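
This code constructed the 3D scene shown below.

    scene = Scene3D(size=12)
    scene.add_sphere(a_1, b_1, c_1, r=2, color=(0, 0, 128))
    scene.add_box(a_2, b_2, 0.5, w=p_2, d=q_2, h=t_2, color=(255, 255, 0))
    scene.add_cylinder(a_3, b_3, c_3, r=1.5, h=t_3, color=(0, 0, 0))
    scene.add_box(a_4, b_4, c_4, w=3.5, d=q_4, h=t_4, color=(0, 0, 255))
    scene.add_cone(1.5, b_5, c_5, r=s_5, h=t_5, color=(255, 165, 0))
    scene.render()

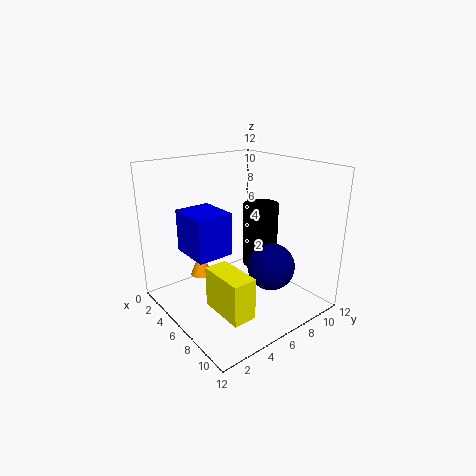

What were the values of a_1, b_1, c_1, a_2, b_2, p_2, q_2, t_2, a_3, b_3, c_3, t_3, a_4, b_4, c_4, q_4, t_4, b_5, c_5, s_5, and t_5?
a_1 = 8, b_1 = 8, c_1 = 3.5, a_2 = 5.5, b_2 = 3, p_2 = 4, q_2 = 2, t_2 = 3.5, a_3 = 6, b_3 = 8.5, c_3 = 3, t_3 = 5.5, a_4 = 3, b_4 = 2, c_4 = 5, q_4 = 3, t_4 = 3.5, b_5 = 5, c_5 = 1, s_5 = 1, t_5 = 2.5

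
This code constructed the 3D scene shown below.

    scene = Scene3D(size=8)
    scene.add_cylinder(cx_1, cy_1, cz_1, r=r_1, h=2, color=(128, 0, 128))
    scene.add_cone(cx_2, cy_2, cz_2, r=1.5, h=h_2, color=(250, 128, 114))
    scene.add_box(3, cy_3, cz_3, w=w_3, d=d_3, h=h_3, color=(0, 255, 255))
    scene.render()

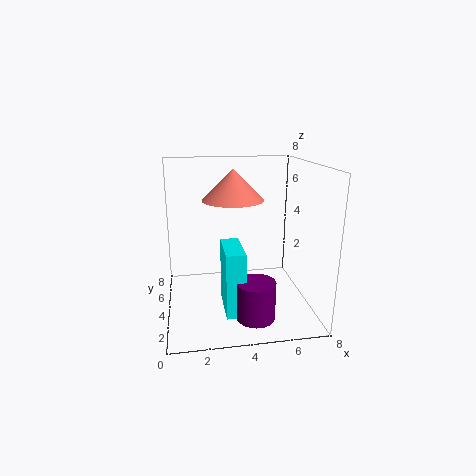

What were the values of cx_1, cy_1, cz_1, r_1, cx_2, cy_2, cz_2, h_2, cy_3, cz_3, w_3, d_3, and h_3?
cx_1 = 4.5; cy_1 = 1.5; cz_1 = 0.5; r_1 = 1; cx_2 = 3.5; cy_2 = 2.5; cz_2 = 6.5; h_2 = 1.5; cy_3 = 1.5; cz_3 = 0.5; w_3 = 1; d_3 = 2.5; h_3 = 3.5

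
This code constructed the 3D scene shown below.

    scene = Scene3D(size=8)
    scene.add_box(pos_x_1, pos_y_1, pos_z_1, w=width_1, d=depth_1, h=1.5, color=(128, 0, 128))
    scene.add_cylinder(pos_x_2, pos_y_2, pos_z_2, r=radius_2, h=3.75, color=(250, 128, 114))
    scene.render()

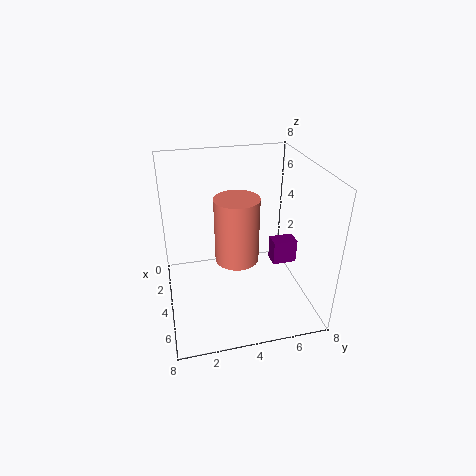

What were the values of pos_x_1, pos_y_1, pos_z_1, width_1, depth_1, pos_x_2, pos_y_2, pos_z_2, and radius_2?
pos_x_1 = 2.25; pos_y_1 = 6.5; pos_z_1 = 1.25; width_1 = 1; depth_1 = 1.5; pos_x_2 = 3.75; pos_y_2 = 4; pos_z_2 = 2.5; radius_2 = 1.25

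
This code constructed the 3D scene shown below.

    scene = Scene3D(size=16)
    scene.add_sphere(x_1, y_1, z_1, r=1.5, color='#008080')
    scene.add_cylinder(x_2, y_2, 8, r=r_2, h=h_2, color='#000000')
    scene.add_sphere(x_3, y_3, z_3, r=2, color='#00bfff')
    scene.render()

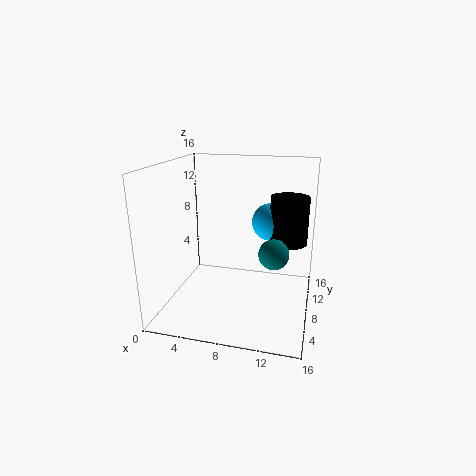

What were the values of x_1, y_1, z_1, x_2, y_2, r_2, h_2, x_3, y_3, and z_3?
x_1 = 12.5; y_1 = 4.5; z_1 = 8; x_2 = 13.5; y_2 = 8; r_2 = 2; h_2 = 5; x_3 = 11.5; y_3 = 8.5; z_3 = 10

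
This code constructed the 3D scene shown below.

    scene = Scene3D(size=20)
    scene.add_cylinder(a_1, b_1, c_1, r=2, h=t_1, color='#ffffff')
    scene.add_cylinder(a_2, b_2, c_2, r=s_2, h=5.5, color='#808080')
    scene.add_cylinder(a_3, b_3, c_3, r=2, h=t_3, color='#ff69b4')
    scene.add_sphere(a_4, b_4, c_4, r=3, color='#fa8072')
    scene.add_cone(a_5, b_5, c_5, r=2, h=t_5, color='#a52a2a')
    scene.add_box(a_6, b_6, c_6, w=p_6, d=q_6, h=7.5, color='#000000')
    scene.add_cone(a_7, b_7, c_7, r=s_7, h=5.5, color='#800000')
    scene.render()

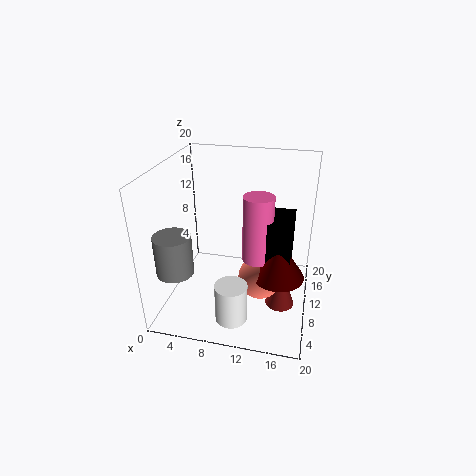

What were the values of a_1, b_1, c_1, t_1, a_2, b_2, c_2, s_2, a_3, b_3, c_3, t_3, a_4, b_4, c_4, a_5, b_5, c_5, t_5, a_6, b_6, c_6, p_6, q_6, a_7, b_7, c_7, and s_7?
a_1 = 11, b_1 = 2, c_1 = 3, t_1 = 5, a_2 = 2.5, b_2 = 5, c_2 = 6.5, s_2 = 2.5, a_3 = 13, b_3 = 8.5, c_3 = 8, t_3 = 9, a_4 = 13.5, b_4 = 8.5, c_4 = 5, a_5 = 16.5, b_5 = 8, c_5 = 1.5, t_5 = 5.5, a_6 = 14, b_6 = 7, c_6 = 6.5, p_6 = 3.5, q_6 = 5.5, a_7 = 16, b_7 = 8, c_7 = 6, s_7 = 3.5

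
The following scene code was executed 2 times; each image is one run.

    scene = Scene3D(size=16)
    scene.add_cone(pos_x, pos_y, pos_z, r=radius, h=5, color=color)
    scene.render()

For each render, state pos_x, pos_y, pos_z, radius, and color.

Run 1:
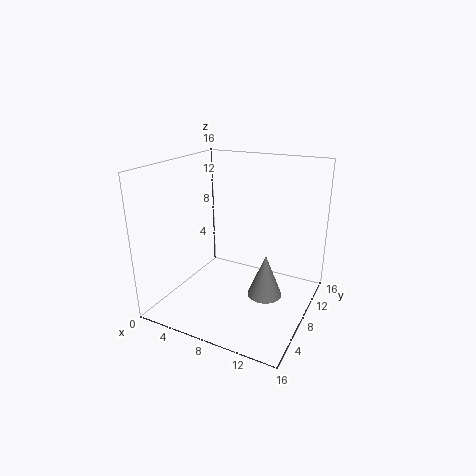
pos_x = 11
pos_y = 9
pos_z = 1
radius = 2
color = 'gray'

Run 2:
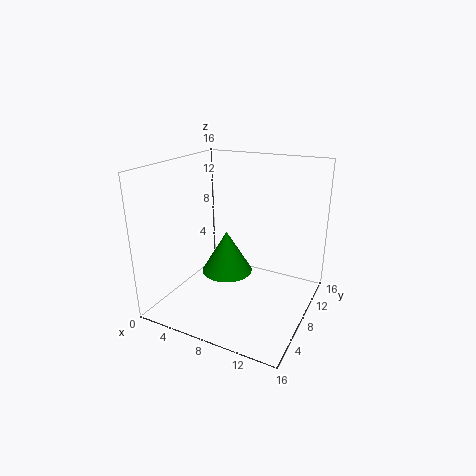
pos_x = 6
pos_y = 9
pos_z = 3
radius = 3
color = 'green'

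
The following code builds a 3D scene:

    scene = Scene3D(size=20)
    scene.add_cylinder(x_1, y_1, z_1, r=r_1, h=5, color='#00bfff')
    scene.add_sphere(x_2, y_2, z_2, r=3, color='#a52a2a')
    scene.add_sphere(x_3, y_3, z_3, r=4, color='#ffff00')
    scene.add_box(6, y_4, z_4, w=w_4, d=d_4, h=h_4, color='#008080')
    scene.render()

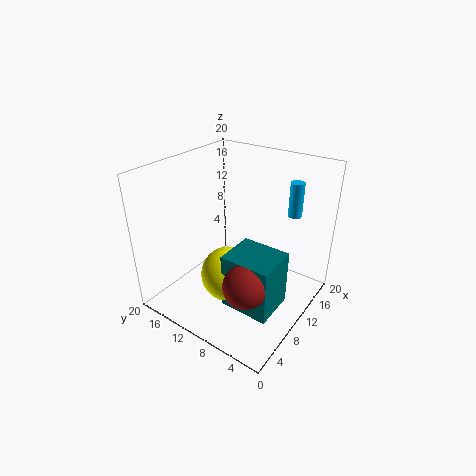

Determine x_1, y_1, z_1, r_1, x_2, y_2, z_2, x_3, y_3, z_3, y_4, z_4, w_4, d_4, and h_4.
x_1 = 17; y_1 = 5; z_1 = 12; r_1 = 1; x_2 = 6; y_2 = 6; z_2 = 6; x_3 = 9; y_3 = 11; z_3 = 4; y_4 = 3; z_4 = 1; w_4 = 6; d_4 = 7; h_4 = 8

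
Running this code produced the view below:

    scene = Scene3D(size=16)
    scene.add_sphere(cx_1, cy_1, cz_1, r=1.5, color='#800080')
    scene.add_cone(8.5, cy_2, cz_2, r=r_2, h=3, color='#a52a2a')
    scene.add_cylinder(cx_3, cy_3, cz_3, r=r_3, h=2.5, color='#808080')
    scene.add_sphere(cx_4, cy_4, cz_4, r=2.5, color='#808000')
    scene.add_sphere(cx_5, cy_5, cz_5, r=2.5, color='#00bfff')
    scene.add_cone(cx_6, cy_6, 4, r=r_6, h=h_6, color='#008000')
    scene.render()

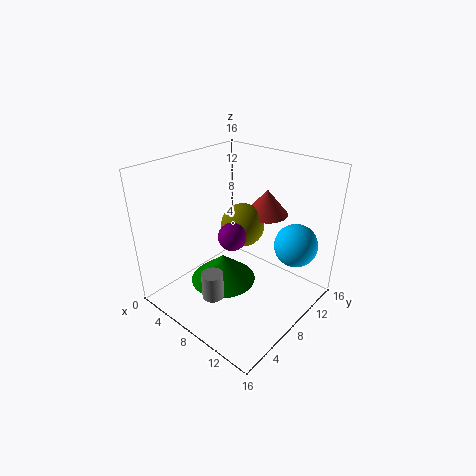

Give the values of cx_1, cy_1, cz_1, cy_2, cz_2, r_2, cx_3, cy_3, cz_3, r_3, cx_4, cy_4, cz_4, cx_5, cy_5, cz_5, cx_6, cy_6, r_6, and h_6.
cx_1 = 8.5
cy_1 = 6.5
cz_1 = 9
cy_2 = 12.5
cz_2 = 9.5
r_2 = 2.5
cx_3 = 11
cy_3 = 1
cz_3 = 6
r_3 = 1
cx_4 = 7
cy_4 = 10
cz_4 = 8.5
cx_5 = 12.5
cy_5 = 13
cz_5 = 6.5
cx_6 = 8
cy_6 = 5.5
r_6 = 3.5
h_6 = 3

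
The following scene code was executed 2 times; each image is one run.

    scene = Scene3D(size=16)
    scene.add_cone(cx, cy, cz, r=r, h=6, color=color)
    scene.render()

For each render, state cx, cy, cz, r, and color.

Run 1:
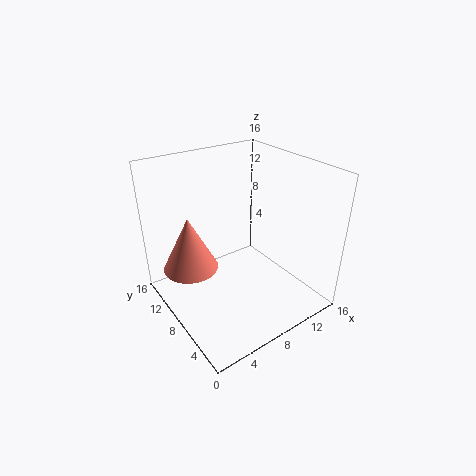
cx = 3; cy = 10; cz = 5; r = 3; color = 'salmon'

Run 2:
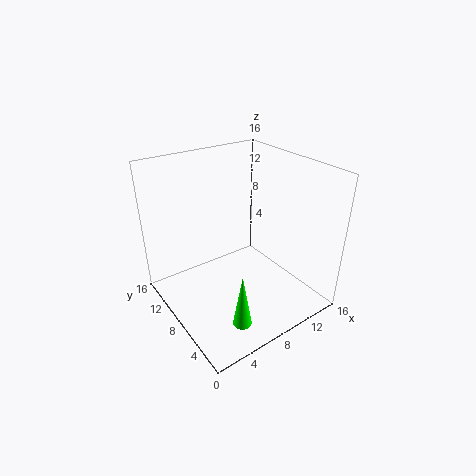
cx = 5; cy = 3; cz = 1; r = 1; color = 'lime'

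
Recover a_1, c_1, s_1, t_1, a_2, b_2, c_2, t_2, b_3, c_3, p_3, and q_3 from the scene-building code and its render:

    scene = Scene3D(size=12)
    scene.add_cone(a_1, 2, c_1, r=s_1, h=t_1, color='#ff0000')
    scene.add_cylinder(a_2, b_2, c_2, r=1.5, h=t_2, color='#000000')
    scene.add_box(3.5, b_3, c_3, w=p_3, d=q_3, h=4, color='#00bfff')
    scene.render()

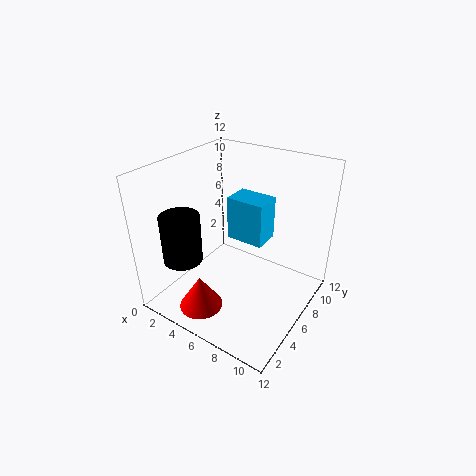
a_1 = 5, c_1 = 1.25, s_1 = 1.75, t_1 = 2.75, a_2 = 3.75, b_2 = 1.75, c_2 = 5.5, t_2 = 3.75, b_3 = 8, c_3 = 4.25, p_3 = 3.5, q_3 = 2.5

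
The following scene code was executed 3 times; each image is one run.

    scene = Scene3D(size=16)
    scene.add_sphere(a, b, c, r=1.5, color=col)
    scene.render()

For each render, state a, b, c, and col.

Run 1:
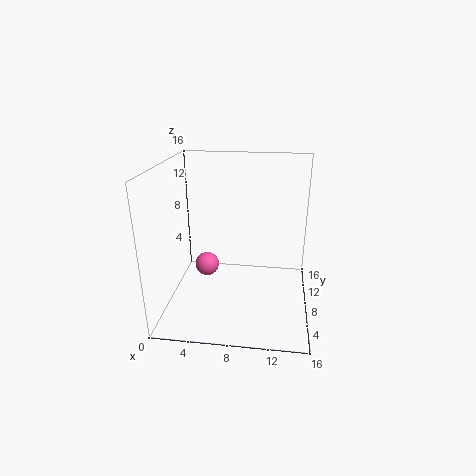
a = 3.5; b = 11.5; c = 2.5; col = 'hotpink'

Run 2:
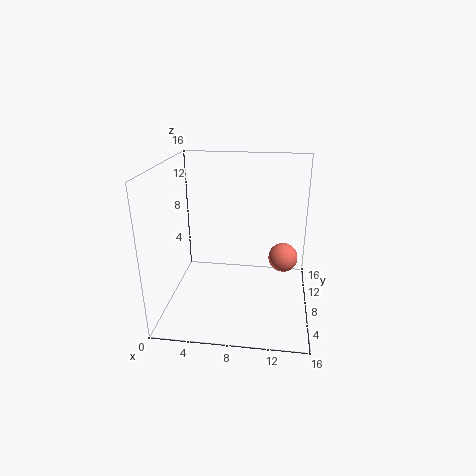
a = 13; b = 6; c = 7; col = 'salmon'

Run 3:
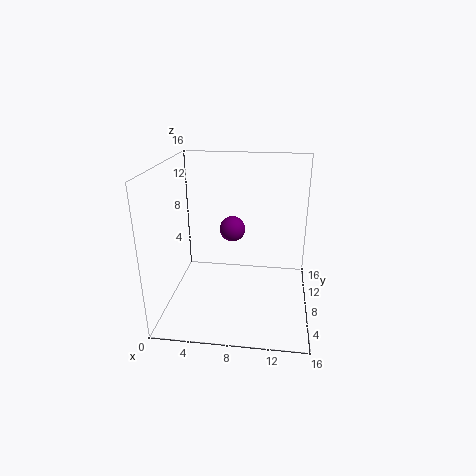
a = 7; b = 10.5; c = 8; col = 'purple'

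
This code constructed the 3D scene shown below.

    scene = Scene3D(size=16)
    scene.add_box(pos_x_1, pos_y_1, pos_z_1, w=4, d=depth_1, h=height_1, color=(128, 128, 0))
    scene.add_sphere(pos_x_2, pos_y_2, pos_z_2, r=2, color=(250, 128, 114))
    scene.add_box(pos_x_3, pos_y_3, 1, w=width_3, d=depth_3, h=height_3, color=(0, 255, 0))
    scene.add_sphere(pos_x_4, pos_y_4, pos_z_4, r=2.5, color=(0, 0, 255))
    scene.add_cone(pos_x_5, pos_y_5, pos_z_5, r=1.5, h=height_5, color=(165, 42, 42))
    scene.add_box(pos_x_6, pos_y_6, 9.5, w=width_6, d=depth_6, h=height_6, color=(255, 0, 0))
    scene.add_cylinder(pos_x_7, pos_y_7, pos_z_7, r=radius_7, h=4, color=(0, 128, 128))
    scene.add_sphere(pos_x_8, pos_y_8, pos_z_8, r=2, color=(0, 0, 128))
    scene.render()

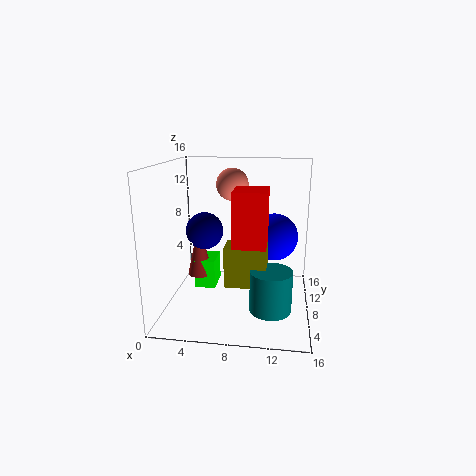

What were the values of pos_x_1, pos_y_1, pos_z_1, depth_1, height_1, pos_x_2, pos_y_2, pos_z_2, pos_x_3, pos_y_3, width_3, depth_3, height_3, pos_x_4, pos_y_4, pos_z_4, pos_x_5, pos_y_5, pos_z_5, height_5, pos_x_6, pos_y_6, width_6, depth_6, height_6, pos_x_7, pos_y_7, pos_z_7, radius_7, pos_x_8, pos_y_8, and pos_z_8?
pos_x_1 = 7.5
pos_y_1 = 2
pos_z_1 = 5
depth_1 = 2.5
height_1 = 4
pos_x_2 = 6.5
pos_y_2 = 13.5
pos_z_2 = 13
pos_x_3 = 2.5
pos_y_3 = 9
width_3 = 2.5
depth_3 = 3.5
height_3 = 3.5
pos_x_4 = 12
pos_y_4 = 7.5
pos_z_4 = 8.5
pos_x_5 = 3
pos_y_5 = 10
pos_z_5 = 2.5
height_5 = 6.5
pos_x_6 = 8.5
pos_y_6 = 0.5
width_6 = 3
depth_6 = 3.5
height_6 = 5
pos_x_7 = 12
pos_y_7 = 2
pos_z_7 = 3
radius_7 = 2
pos_x_8 = 4.5
pos_y_8 = 7
pos_z_8 = 9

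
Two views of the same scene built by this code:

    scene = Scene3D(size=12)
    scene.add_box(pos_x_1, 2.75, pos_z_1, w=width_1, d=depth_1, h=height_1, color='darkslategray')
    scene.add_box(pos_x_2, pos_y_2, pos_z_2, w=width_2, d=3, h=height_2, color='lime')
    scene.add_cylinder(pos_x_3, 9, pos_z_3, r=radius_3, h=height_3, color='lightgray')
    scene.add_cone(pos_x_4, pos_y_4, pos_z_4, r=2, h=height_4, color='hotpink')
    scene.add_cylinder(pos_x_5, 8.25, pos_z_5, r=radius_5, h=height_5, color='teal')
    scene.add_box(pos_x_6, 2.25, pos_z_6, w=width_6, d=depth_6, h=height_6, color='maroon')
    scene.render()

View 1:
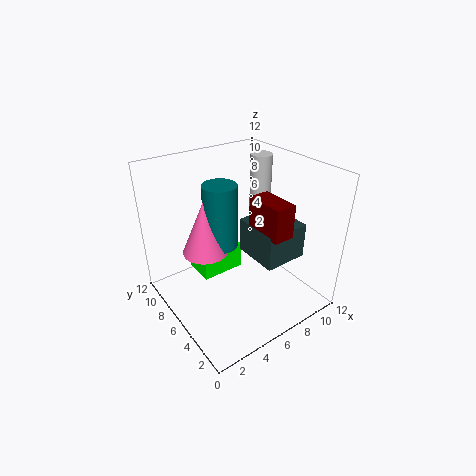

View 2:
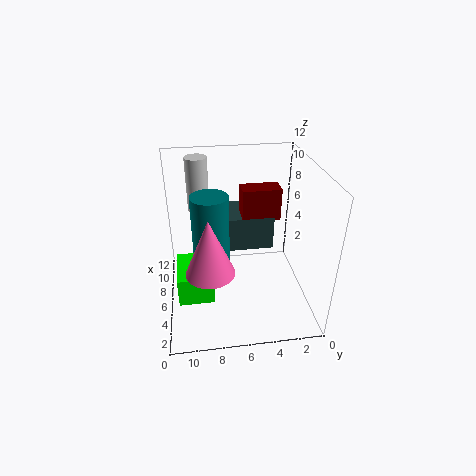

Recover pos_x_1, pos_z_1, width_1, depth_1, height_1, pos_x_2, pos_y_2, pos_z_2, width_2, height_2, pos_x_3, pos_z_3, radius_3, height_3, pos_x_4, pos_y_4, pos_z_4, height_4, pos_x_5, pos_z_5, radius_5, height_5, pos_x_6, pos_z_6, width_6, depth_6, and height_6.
pos_x_1 = 6.75
pos_z_1 = 4.25
width_1 = 3.75
depth_1 = 4
height_1 = 3
pos_x_2 = 4
pos_y_2 = 8.25
pos_z_2 = 1
width_2 = 4
height_2 = 2.5
pos_x_3 = 10.75
pos_z_3 = 6.5
radius_3 = 1
height_3 = 5
pos_x_4 = 4.25
pos_y_4 = 8.5
pos_z_4 = 4
height_4 = 4.75
pos_x_5 = 5.75
pos_z_5 = 4.25
radius_5 = 1.5
height_5 = 5.75
pos_x_6 = 6.75
pos_z_6 = 7
width_6 = 1.75
depth_6 = 3.25
height_6 = 2.75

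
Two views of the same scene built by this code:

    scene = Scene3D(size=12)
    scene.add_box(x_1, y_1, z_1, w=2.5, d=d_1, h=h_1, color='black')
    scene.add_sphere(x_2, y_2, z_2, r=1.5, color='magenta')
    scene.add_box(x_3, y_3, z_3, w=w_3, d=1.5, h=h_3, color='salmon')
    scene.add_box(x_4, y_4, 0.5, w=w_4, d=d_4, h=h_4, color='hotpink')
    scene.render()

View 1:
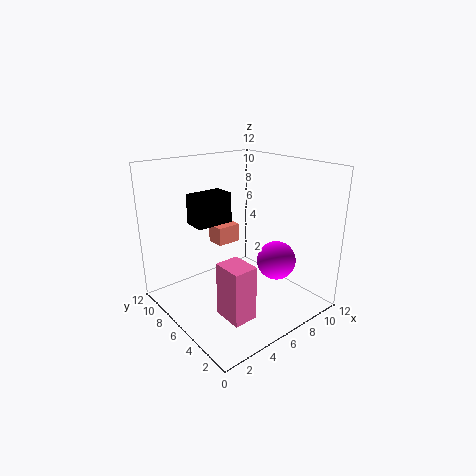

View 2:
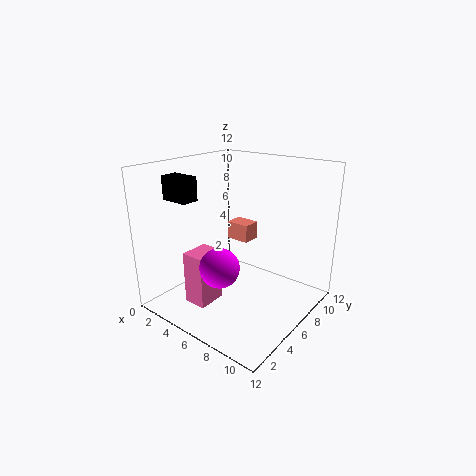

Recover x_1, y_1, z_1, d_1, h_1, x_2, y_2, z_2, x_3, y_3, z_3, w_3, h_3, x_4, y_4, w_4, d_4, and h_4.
x_1 = 0.5, y_1 = 3, z_1 = 9, d_1 = 1.5, h_1 = 2, x_2 = 7, y_2 = 2.5, z_2 = 5, x_3 = 4.5, y_3 = 6.5, z_3 = 5.5, w_3 = 2, h_3 = 1.5, x_4 = 3, y_4 = 2.5, w_4 = 2, d_4 = 2.5, h_4 = 4.5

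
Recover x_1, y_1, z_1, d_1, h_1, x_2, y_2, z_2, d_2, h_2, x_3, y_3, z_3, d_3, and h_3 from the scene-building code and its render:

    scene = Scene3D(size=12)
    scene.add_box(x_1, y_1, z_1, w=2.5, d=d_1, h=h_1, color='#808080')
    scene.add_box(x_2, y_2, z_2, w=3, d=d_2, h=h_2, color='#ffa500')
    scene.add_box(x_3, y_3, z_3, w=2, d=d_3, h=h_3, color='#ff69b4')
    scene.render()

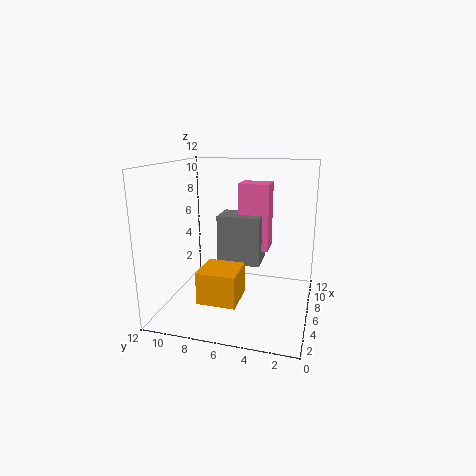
x_1 = 5; y_1 = 4; z_1 = 4; d_1 = 3.5; h_1 = 4; x_2 = 1.5; y_2 = 5; z_2 = 2; d_2 = 3; h_2 = 2.5; x_3 = 6; y_3 = 3.5; z_3 = 5; d_3 = 2.5; h_3 = 5.5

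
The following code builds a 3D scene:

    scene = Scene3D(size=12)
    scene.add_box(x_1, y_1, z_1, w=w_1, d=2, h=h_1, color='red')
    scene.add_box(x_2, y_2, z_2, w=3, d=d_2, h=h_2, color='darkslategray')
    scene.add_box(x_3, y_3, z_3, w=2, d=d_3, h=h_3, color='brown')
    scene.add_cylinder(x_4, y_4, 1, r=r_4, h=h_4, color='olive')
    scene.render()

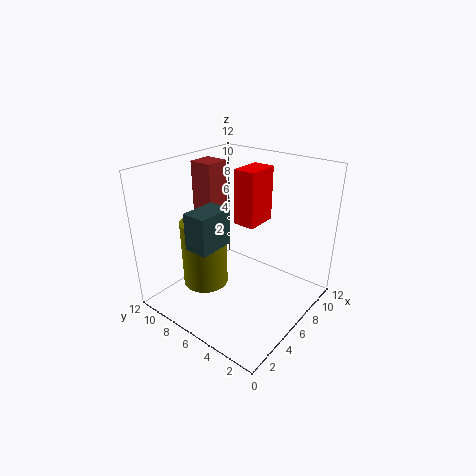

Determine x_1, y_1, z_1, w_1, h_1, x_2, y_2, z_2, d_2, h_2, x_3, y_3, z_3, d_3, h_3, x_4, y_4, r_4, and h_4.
x_1 = 8, y_1 = 6, z_1 = 6, w_1 = 3, h_1 = 5, x_2 = 2, y_2 = 6, z_2 = 6, d_2 = 2, h_2 = 3, x_3 = 5, y_3 = 8, z_3 = 7, d_3 = 2, h_3 = 5, x_4 = 5, y_4 = 9, r_4 = 2, h_4 = 6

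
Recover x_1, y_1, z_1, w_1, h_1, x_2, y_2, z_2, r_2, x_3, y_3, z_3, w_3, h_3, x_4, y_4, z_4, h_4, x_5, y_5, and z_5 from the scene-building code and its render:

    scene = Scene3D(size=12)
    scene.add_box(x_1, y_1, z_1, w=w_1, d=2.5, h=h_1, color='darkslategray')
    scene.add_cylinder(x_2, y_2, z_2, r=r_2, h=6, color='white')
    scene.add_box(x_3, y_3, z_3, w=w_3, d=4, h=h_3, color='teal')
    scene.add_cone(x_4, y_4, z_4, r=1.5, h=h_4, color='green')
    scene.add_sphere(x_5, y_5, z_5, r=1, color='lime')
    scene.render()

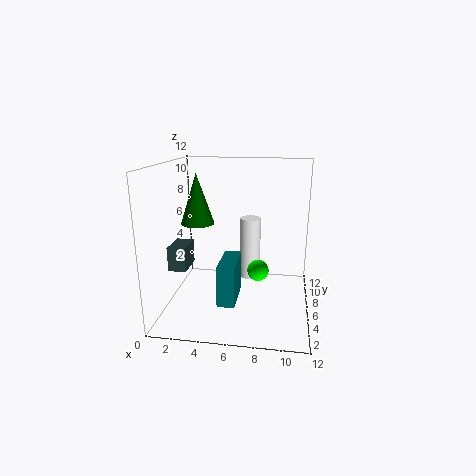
x_1 = 0.5, y_1 = 4, z_1 = 3.5, w_1 = 1.5, h_1 = 2, x_2 = 6.5, y_2 = 10.5, z_2 = 0.5, r_2 = 1, x_3 = 4.5, y_3 = 4, z_3 = 0.5, w_3 = 1.5, h_3 = 3.5, x_4 = 2, y_4 = 8, z_4 = 6.5, h_4 = 4.5, x_5 = 7.5, y_5 = 8.5, z_5 = 2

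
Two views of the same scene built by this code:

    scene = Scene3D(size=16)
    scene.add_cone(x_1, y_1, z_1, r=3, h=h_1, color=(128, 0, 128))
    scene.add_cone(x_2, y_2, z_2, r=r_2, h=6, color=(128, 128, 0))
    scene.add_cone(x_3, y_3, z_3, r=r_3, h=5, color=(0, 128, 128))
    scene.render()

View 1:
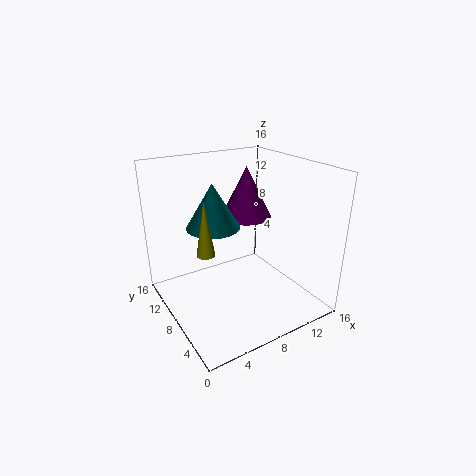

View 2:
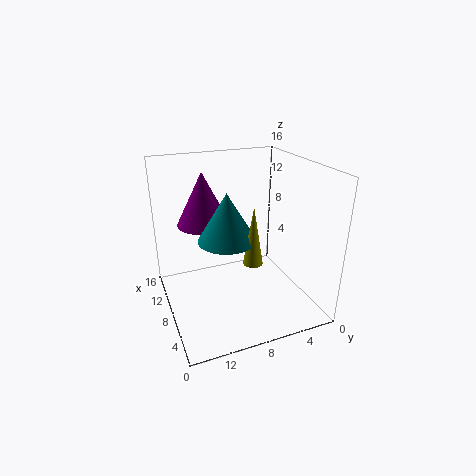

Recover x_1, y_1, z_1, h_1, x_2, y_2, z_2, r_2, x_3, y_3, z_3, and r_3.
x_1 = 11; y_1 = 11; z_1 = 9; h_1 = 6; x_2 = 4; y_2 = 8; z_2 = 7; r_2 = 1; x_3 = 6; y_3 = 10; z_3 = 9; r_3 = 3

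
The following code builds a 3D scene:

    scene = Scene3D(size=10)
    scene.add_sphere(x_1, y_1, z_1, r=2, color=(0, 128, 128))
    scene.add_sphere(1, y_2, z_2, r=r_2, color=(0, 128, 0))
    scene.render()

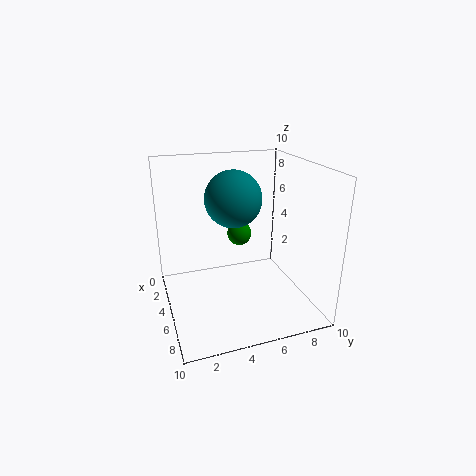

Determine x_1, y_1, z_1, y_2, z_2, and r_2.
x_1 = 4, y_1 = 5, z_1 = 7.5, y_2 = 6.5, z_2 = 3.5, r_2 = 1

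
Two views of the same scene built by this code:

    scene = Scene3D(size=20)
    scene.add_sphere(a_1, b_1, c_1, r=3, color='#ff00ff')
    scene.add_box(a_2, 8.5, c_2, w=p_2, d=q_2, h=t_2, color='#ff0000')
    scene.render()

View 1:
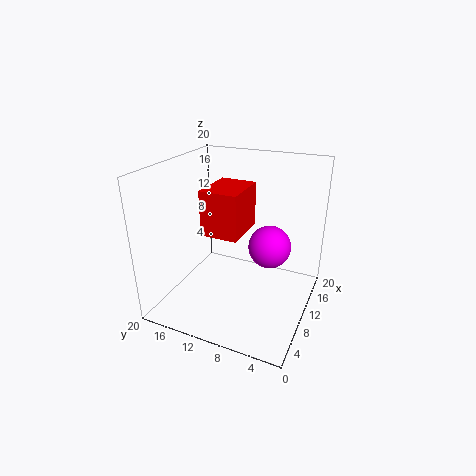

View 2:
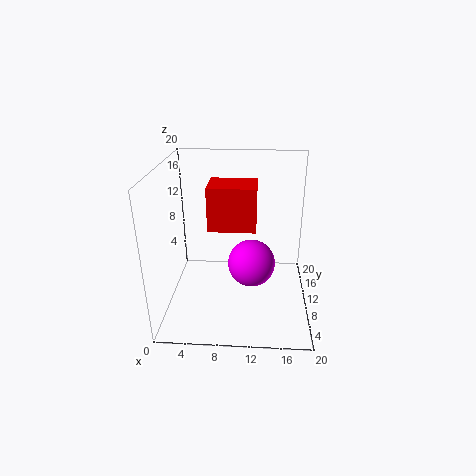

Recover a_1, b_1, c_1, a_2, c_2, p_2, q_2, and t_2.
a_1 = 12
b_1 = 6
c_1 = 8.5
a_2 = 6
c_2 = 11.5
p_2 = 6.5
q_2 = 5
t_2 = 6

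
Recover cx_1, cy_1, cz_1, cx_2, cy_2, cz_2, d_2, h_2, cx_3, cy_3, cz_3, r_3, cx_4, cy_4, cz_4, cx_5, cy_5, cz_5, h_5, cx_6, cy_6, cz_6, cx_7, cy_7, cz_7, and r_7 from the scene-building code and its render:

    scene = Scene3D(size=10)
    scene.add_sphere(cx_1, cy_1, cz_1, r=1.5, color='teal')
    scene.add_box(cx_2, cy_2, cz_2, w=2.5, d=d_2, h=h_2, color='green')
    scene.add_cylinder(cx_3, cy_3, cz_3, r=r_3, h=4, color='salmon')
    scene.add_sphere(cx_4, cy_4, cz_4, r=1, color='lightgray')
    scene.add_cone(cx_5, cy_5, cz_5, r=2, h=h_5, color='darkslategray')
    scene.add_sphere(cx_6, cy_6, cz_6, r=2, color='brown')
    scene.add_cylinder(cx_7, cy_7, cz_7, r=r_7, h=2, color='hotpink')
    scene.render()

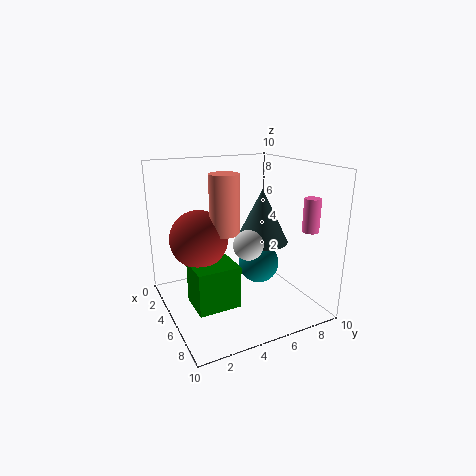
cx_1 = 4.5
cy_1 = 7
cz_1 = 2.5
cx_2 = 4
cy_2 = 1.5
cz_2 = 0.5
d_2 = 3
h_2 = 3
cx_3 = 5
cy_3 = 4
cz_3 = 5.5
r_3 = 1
cx_4 = 6.5
cy_4 = 5
cz_4 = 5
cx_5 = 4
cy_5 = 7.5
cz_5 = 4
h_5 = 4
cx_6 = 4
cy_6 = 2.5
cz_6 = 5
cx_7 = 9.5
cy_7 = 7.5
cz_7 = 6.5
r_7 = 0.5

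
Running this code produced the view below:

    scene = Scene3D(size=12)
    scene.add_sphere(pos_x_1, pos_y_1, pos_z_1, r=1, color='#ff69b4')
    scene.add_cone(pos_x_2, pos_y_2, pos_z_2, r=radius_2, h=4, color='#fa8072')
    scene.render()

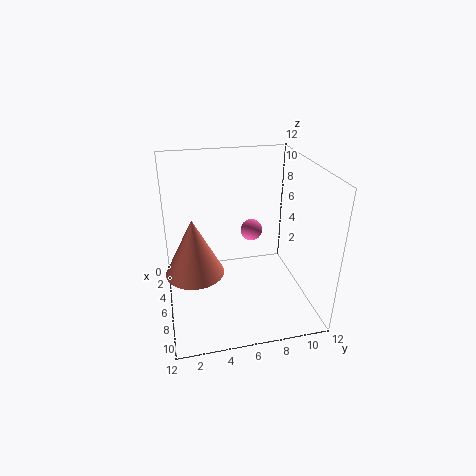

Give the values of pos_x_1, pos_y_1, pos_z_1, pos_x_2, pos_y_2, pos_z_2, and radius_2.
pos_x_1 = 3, pos_y_1 = 8, pos_z_1 = 5, pos_x_2 = 10, pos_y_2 = 2, pos_z_2 = 6, radius_2 = 2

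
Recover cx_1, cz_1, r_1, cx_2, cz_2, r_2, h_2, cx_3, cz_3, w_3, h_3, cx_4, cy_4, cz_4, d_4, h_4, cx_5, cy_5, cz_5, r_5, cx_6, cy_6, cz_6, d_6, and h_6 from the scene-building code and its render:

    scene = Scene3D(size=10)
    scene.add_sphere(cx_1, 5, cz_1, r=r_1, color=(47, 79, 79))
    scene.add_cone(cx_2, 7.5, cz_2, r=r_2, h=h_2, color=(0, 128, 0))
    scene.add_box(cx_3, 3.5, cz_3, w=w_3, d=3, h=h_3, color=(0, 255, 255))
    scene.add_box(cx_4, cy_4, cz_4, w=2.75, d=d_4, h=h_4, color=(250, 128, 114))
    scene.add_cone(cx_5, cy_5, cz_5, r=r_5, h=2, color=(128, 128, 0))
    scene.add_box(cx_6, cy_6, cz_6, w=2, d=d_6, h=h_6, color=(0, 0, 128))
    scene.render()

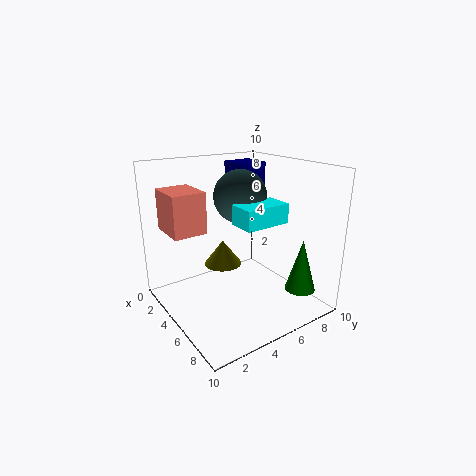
cx_1 = 5.25; cz_1 = 8; r_1 = 1.75; cx_2 = 8.75; cz_2 = 2; r_2 = 1; h_2 = 3.5; cx_3 = 6.5; cz_3 = 6.75; w_3 = 1.75; h_3 = 1.25; cx_4 = 2; cy_4 = 0.5; cz_4 = 5.75; d_4 = 2.25; h_4 = 2.75; cx_5 = 1.75; cy_5 = 5.75; cz_5 = 1.5; r_5 = 1.5; cx_6 = 3; cy_6 = 5.25; cz_6 = 8; d_6 = 2; h_6 = 2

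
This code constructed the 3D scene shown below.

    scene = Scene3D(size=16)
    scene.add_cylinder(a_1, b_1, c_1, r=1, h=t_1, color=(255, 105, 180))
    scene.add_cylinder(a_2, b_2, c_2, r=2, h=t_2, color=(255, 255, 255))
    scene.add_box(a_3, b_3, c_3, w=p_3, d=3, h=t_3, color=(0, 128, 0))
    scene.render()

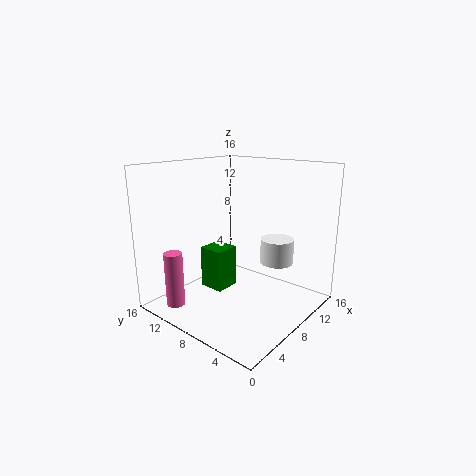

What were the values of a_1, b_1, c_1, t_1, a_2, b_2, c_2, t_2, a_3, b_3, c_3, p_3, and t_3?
a_1 = 2
b_1 = 12
c_1 = 1
t_1 = 6
a_2 = 13
b_2 = 6
c_2 = 4
t_2 = 3
a_3 = 7
b_3 = 10
c_3 = 1
p_3 = 3
t_3 = 5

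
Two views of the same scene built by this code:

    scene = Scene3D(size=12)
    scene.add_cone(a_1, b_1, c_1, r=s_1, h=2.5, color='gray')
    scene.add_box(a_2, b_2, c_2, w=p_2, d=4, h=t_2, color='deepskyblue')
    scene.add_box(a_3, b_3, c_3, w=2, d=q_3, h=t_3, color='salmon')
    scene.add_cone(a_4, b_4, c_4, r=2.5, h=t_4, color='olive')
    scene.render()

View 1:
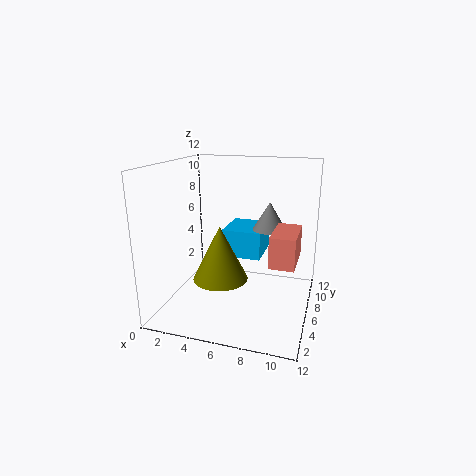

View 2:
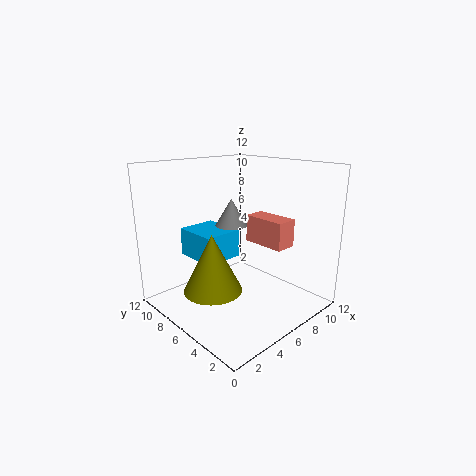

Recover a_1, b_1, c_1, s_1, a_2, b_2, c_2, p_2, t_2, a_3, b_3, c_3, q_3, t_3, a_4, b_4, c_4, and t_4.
a_1 = 8, b_1 = 9, c_1 = 6, s_1 = 1.5, a_2 = 4, b_2 = 7.5, c_2 = 3.5, p_2 = 3.5, t_2 = 2.5, a_3 = 9, b_3 = 4, c_3 = 4.5, q_3 = 4, t_3 = 2.5, a_4 = 4, b_4 = 7, c_4 = 1.5, t_4 = 5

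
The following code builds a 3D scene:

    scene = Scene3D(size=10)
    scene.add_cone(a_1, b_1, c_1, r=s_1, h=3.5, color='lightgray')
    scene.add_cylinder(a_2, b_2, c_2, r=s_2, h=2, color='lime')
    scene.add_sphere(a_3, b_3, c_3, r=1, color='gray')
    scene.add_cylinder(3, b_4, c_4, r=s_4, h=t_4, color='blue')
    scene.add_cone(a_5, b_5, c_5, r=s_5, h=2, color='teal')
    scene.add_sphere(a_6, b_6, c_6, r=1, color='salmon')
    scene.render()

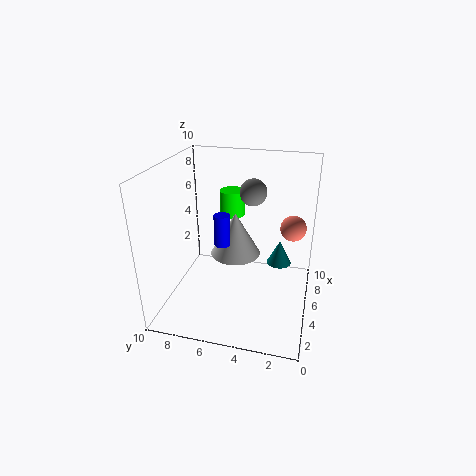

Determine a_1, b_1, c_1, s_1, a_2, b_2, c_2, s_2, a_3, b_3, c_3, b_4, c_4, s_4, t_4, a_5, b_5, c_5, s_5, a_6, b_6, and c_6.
a_1 = 8, b_1 = 6, c_1 = 2, s_1 = 2, a_2 = 9, b_2 = 6.5, c_2 = 5, s_2 = 1, a_3 = 7.5, b_3 = 4.5, c_3 = 7.5, b_4 = 5.5, c_4 = 5.5, s_4 = 0.5, t_4 = 2, a_5 = 9, b_5 = 2.5, c_5 = 1, s_5 = 1, a_6 = 8.5, b_6 = 1.5, c_6 = 4.5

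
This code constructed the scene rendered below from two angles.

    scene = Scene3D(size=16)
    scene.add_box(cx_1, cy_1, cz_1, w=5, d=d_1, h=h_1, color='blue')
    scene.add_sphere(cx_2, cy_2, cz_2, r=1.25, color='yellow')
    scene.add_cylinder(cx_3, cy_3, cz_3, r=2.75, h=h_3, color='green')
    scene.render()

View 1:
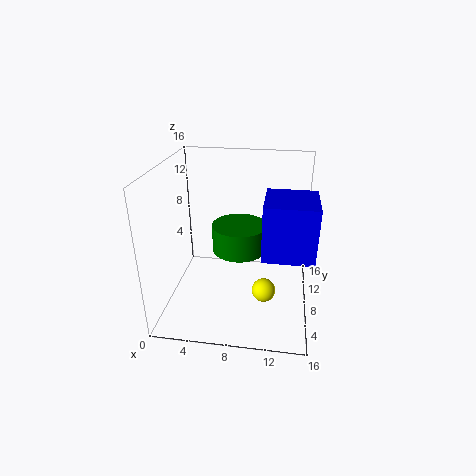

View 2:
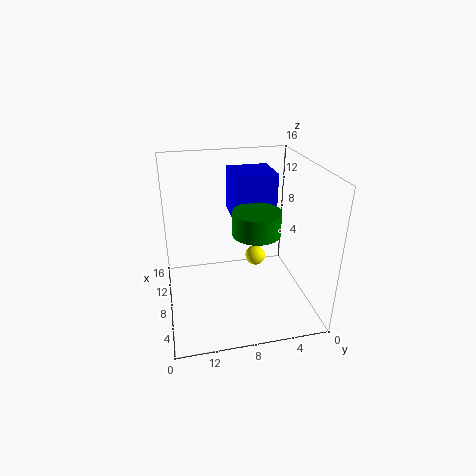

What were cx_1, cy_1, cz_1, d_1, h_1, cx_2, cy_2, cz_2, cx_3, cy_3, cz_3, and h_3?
cx_1 = 11; cy_1 = 2.5; cz_1 = 8.5; d_1 = 5.25; h_1 = 5.5; cx_2 = 11.25; cy_2 = 5; cz_2 = 3.5; cx_3 = 8.5; cy_3 = 5.75; cz_3 = 8; h_3 = 2.75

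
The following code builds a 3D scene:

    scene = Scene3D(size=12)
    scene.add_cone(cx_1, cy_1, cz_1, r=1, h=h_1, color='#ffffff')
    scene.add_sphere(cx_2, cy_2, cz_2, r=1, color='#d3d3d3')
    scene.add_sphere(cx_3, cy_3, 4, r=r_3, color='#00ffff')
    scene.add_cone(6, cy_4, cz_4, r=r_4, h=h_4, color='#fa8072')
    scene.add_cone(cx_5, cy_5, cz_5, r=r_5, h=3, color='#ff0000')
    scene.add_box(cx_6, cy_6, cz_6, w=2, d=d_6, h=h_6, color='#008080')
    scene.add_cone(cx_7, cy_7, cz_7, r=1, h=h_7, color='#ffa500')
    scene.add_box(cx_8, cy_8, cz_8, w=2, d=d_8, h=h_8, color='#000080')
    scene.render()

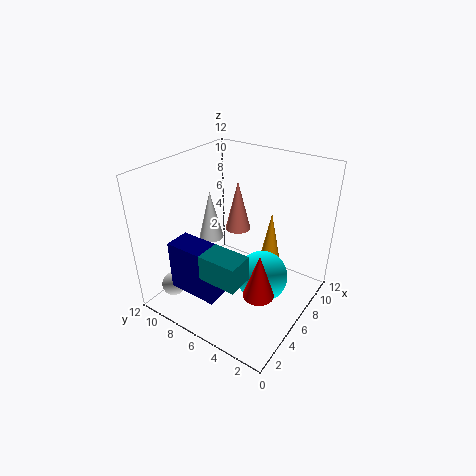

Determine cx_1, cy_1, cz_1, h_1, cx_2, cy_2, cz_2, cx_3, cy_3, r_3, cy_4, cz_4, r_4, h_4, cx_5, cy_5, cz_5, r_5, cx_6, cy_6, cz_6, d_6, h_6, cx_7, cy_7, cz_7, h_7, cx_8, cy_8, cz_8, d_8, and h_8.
cx_1 = 5, cy_1 = 8, cz_1 = 6, h_1 = 4, cx_2 = 2, cy_2 = 10, cz_2 = 2, cx_3 = 5, cy_3 = 3, r_3 = 2, cy_4 = 6, cz_4 = 7, r_4 = 1, h_4 = 4, cx_5 = 1, cy_5 = 1, cz_5 = 6, r_5 = 1, cx_6 = 1, cy_6 = 3, cz_6 = 5, d_6 = 3, h_6 = 2, cx_7 = 8, cy_7 = 4, cz_7 = 3, h_7 = 5, cx_8 = 1, cy_8 = 5, cz_8 = 3, d_8 = 4, h_8 = 4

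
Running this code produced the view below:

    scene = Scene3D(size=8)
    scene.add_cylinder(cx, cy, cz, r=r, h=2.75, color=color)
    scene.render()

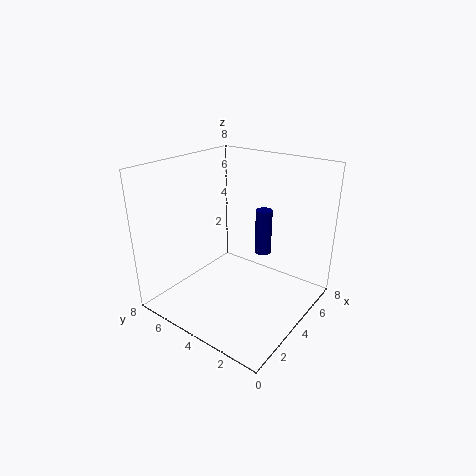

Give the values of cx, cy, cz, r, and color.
cx = 6.25, cy = 3.75, cz = 2.25, r = 0.5, color = 'navy'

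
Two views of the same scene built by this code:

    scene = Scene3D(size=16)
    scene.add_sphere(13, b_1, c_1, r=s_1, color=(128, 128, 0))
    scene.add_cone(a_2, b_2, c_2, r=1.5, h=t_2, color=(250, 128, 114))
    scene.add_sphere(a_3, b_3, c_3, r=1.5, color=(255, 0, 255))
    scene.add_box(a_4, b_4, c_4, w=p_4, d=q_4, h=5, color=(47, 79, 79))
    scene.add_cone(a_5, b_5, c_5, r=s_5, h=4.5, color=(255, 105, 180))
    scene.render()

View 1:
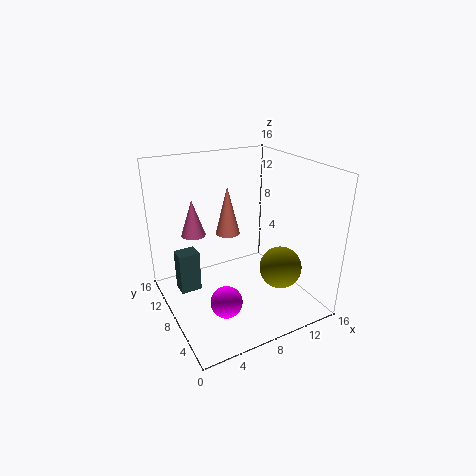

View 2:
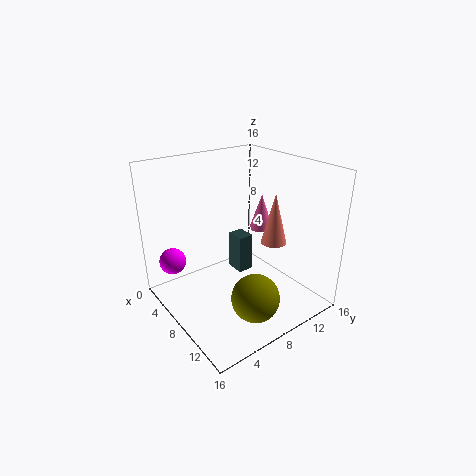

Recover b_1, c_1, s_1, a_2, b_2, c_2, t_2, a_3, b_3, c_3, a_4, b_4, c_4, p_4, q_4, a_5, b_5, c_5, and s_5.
b_1 = 6.5; c_1 = 3.5; s_1 = 2.5; a_2 = 9; b_2 = 12.5; c_2 = 6.5; t_2 = 6; a_3 = 3.5; b_3 = 2; c_3 = 5; a_4 = 2; b_4 = 11; c_4 = 0.5; p_4 = 2.5; q_4 = 2; a_5 = 5; b_5 = 14; c_5 = 6.5; s_5 = 1.5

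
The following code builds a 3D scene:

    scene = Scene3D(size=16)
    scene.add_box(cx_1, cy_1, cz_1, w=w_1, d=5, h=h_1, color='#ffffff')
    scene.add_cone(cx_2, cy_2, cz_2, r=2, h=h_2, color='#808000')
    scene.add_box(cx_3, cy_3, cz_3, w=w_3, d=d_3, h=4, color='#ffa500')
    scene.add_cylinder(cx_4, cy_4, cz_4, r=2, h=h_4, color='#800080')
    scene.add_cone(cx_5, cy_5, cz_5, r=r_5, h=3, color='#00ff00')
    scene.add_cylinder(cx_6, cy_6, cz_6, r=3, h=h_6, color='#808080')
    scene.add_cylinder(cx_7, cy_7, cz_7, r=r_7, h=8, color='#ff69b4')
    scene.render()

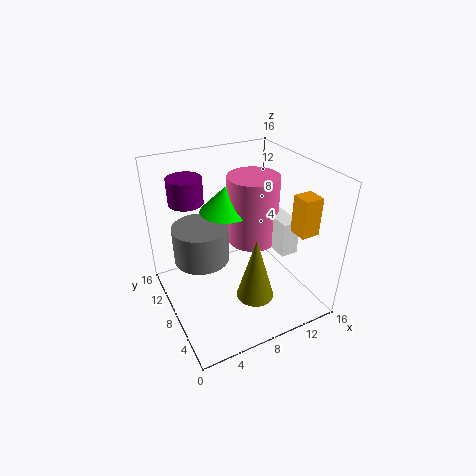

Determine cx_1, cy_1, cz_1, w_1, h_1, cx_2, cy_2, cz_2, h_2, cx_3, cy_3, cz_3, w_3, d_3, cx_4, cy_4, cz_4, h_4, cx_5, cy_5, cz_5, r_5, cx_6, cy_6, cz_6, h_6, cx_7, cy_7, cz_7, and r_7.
cx_1 = 12
cy_1 = 5
cz_1 = 6
w_1 = 2
h_1 = 4
cx_2 = 8
cy_2 = 4
cz_2 = 3
h_2 = 7
cx_3 = 12
cy_3 = 2
cz_3 = 10
w_3 = 2
d_3 = 2
cx_4 = 4
cy_4 = 13
cz_4 = 11
h_4 = 3
cx_5 = 8
cy_5 = 11
cz_5 = 10
r_5 = 3
cx_6 = 4
cy_6 = 9
cz_6 = 6
h_6 = 4
cx_7 = 11
cy_7 = 10
cz_7 = 6
r_7 = 3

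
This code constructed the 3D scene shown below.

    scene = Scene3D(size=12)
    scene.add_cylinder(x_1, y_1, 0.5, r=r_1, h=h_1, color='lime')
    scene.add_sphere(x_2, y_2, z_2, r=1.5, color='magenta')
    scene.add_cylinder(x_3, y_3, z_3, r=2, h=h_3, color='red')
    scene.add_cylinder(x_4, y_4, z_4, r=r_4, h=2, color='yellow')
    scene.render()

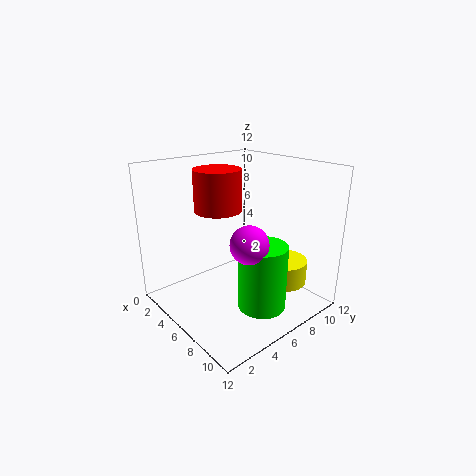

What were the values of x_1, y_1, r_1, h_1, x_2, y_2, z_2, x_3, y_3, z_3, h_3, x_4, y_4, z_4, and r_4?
x_1 = 8.5; y_1 = 6.5; r_1 = 2; h_1 = 5.5; x_2 = 8.5; y_2 = 5; z_2 = 6.5; x_3 = 4; y_3 = 5.5; z_3 = 8; h_3 = 3.5; x_4 = 8.5; y_4 = 9; z_4 = 2; r_4 = 2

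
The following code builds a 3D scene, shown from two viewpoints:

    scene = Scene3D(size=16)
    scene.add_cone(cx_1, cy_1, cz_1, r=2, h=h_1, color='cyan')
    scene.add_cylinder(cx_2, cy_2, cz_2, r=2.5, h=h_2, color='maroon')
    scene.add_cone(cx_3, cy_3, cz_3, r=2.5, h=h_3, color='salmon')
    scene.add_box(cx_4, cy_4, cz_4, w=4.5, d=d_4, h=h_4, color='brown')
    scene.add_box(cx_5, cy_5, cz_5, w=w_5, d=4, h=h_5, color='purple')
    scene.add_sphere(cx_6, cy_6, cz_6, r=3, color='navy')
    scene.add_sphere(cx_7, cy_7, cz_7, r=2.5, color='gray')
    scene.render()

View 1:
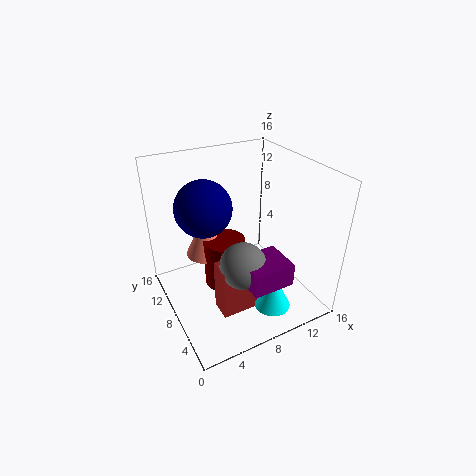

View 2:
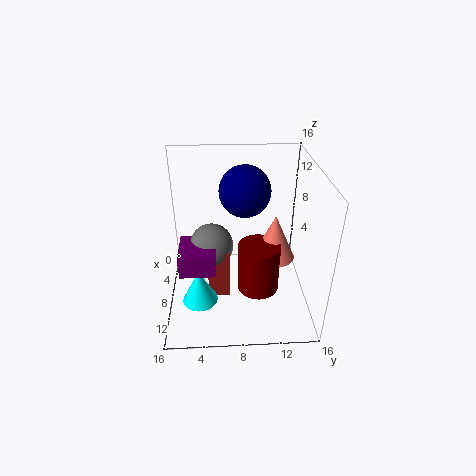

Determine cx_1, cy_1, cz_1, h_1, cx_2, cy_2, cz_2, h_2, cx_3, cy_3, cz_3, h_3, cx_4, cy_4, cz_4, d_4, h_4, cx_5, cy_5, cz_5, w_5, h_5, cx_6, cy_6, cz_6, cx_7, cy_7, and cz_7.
cx_1 = 10
cy_1 = 3.5
cz_1 = 1
h_1 = 4
cx_2 = 7.5
cy_2 = 10.5
cz_2 = 0.5
h_2 = 6
cx_3 = 6
cy_3 = 12.5
cz_3 = 4
h_3 = 5.5
cx_4 = 4.5
cy_4 = 4.5
cz_4 = 0.5
d_4 = 2.5
h_4 = 6
cx_5 = 6.5
cy_5 = 1.5
cz_5 = 5
w_5 = 4.5
h_5 = 2.5
cx_6 = 4.5
cy_6 = 9
cz_6 = 12
cx_7 = 7
cy_7 = 5
cz_7 = 6.5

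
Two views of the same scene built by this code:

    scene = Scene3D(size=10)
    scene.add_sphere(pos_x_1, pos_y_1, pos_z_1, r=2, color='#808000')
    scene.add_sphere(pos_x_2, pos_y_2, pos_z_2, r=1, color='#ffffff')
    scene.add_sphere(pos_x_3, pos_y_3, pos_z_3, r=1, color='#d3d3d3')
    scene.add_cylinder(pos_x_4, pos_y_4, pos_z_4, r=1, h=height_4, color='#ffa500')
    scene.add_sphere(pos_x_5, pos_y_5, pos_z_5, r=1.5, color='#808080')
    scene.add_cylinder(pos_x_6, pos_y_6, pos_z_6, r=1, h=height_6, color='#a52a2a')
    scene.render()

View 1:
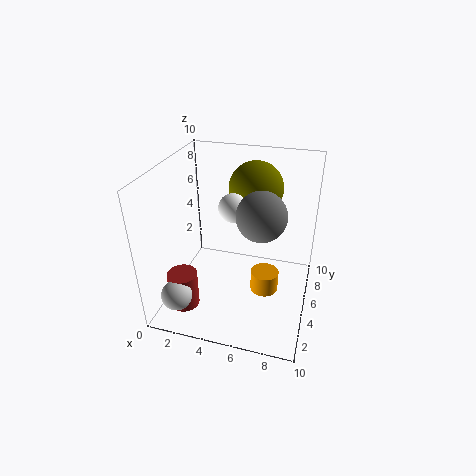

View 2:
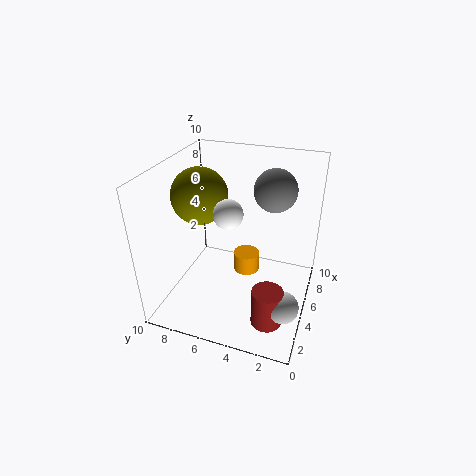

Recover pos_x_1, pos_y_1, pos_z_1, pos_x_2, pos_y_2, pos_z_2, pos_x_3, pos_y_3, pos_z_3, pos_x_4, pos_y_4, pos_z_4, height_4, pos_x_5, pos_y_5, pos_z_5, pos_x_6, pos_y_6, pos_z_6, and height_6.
pos_x_1 = 5.5
pos_y_1 = 8
pos_z_1 = 7.5
pos_x_2 = 4.5
pos_y_2 = 5.5
pos_z_2 = 7
pos_x_3 = 2
pos_y_3 = 1
pos_z_3 = 2.5
pos_x_4 = 7
pos_y_4 = 5
pos_z_4 = 1
height_4 = 1.5
pos_x_5 = 7
pos_y_5 = 3
pos_z_5 = 8
pos_x_6 = 2
pos_y_6 = 2
pos_z_6 = 1
height_6 = 2.5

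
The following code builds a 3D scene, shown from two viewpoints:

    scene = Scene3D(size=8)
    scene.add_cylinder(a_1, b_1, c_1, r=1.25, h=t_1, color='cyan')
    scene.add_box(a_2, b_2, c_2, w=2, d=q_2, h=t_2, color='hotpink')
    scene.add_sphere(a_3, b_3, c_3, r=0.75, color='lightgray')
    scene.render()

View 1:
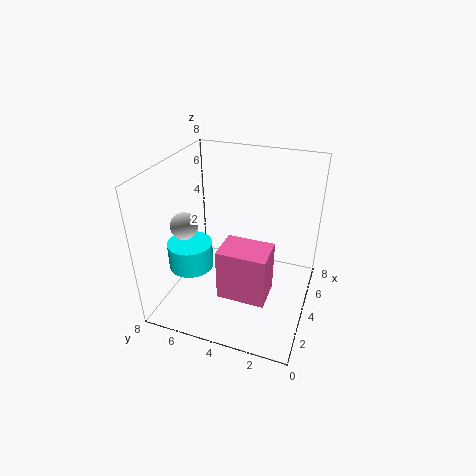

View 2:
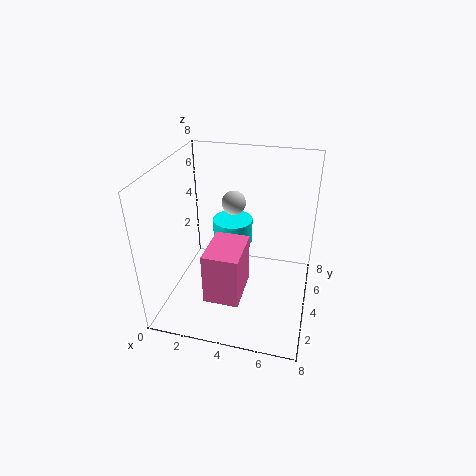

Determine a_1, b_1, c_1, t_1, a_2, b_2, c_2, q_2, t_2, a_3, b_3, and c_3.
a_1 = 3, b_1 = 6.5, c_1 = 2.25, t_1 = 1.5, a_2 = 2.5, b_2 = 2, c_2 = 0.75, q_2 = 2.75, t_2 = 3, a_3 = 3, b_3 = 6.75, c_3 = 4.75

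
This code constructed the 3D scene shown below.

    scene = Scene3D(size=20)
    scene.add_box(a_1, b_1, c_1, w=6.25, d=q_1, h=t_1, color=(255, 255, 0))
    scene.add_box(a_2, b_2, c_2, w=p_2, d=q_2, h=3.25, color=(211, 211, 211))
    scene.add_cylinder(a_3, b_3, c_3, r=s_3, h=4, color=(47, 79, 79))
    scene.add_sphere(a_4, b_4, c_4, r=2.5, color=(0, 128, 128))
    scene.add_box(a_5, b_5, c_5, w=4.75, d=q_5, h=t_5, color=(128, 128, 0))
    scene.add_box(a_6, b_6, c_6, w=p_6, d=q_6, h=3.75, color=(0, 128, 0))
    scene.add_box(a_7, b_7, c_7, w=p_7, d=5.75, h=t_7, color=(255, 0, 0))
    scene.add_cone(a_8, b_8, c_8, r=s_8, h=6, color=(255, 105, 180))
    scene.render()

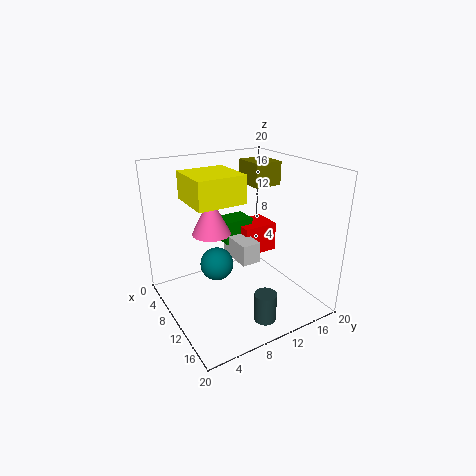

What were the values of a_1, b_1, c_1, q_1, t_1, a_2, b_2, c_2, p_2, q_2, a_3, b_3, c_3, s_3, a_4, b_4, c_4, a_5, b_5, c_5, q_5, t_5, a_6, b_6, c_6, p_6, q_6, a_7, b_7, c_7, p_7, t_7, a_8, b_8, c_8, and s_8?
a_1 = 7.5, b_1 = 2.75, c_1 = 16.25, q_1 = 6.25, t_1 = 3.5, a_2 = 2.5, b_2 = 11.75, c_2 = 4.25, p_2 = 6.25, q_2 = 3, a_3 = 16.25, b_3 = 10.5, c_3 = 0.25, s_3 = 1.5, a_4 = 6.25, b_4 = 8.5, c_4 = 4.5, a_5 = 3, b_5 = 14.5, c_5 = 15.75, q_5 = 4.25, t_5 = 3.5, a_6 = 0.5, b_6 = 11.5, c_6 = 6, p_6 = 3.75, q_6 = 4.75, a_7 = 1.25, b_7 = 14, c_7 = 4, p_7 = 4.75, t_7 = 4.75, a_8 = 3.75, b_8 = 9, c_8 = 8.5, s_8 = 3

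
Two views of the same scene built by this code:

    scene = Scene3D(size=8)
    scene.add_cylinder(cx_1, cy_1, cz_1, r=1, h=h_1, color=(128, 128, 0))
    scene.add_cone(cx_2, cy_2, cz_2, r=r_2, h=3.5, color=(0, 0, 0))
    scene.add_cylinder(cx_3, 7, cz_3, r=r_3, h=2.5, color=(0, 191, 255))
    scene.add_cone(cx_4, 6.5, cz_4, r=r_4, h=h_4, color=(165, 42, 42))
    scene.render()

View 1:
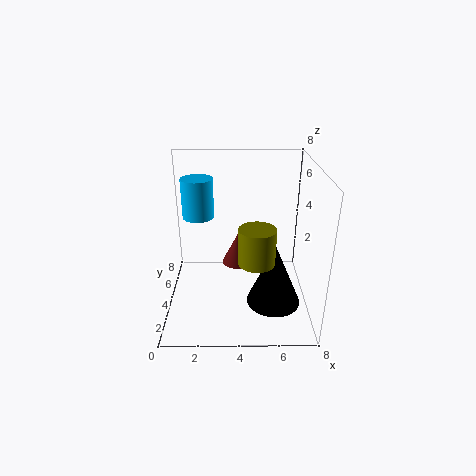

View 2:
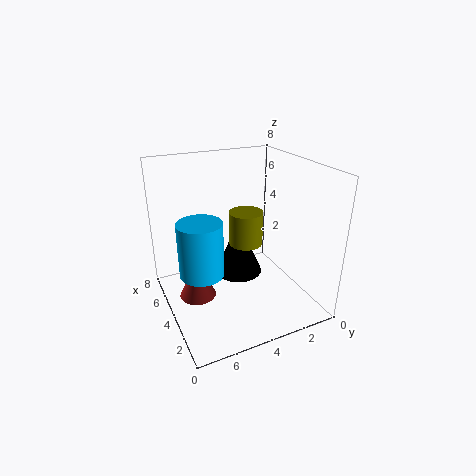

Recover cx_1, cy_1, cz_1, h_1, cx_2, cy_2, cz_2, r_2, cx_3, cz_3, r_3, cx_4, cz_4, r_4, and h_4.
cx_1 = 5; cy_1 = 3; cz_1 = 3; h_1 = 2; cx_2 = 6; cy_2 = 3; cz_2 = 0.5; r_2 = 1.5; cx_3 = 1.5; cz_3 = 4; r_3 = 1; cx_4 = 4; cz_4 = 1; r_4 = 1; h_4 = 2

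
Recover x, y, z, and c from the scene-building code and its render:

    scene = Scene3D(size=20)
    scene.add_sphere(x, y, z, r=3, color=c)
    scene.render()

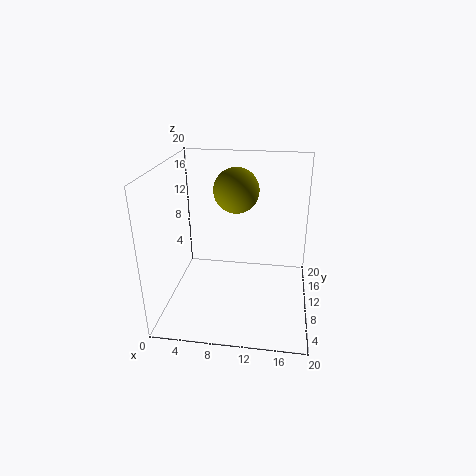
x = 9.75, y = 10.25, z = 16.75, c = 'olive'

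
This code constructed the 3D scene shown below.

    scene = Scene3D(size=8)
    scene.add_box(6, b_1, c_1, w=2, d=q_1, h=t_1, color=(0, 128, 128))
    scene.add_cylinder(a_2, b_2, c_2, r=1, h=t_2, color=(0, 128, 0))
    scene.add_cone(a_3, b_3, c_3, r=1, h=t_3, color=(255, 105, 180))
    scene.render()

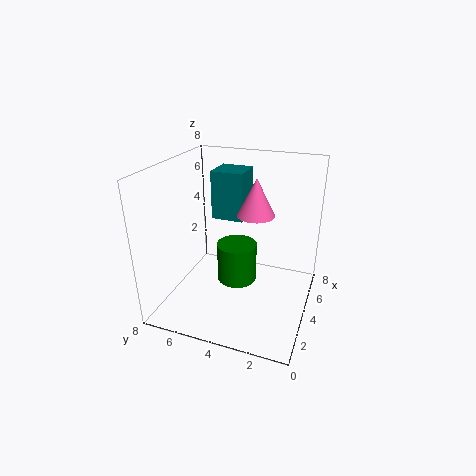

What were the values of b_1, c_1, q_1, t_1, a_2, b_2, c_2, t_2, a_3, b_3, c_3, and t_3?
b_1 = 4.5; c_1 = 4; q_1 = 2; t_1 = 3; a_2 = 2.5; b_2 = 3.5; c_2 = 2.5; t_2 = 2; a_3 = 4; b_3 = 3; c_3 = 5.5; t_3 = 2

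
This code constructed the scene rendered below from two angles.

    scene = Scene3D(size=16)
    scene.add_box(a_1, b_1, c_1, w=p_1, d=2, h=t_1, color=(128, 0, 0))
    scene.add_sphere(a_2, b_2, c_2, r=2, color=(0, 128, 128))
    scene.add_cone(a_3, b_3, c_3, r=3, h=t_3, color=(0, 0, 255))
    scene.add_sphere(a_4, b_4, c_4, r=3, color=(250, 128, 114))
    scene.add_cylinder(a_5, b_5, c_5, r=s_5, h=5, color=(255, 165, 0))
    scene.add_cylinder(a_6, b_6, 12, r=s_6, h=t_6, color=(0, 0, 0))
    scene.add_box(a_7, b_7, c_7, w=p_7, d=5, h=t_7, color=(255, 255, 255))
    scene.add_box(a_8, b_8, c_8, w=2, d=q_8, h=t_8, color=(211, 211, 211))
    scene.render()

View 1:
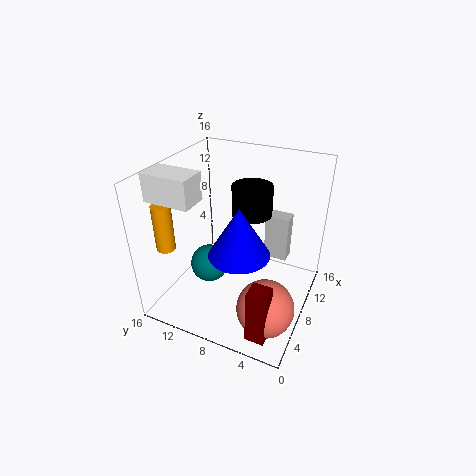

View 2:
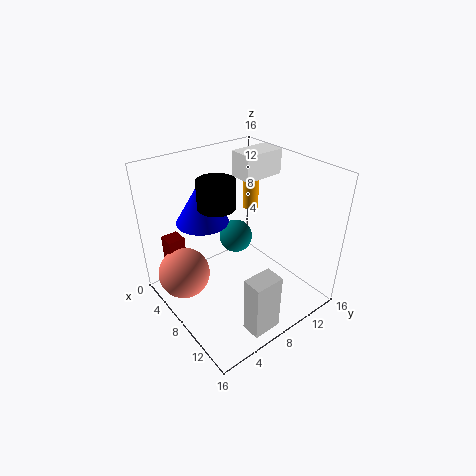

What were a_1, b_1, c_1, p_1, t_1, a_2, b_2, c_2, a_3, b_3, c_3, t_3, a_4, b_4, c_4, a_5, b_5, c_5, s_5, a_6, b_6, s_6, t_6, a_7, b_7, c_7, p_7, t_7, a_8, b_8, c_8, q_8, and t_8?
a_1 = 1, b_1 = 2, c_1 = 1, p_1 = 2, t_1 = 6, a_2 = 5, b_2 = 10, c_2 = 6, a_3 = 4, b_3 = 6, c_3 = 9, t_3 = 5, a_4 = 4, b_4 = 3, c_4 = 3, a_5 = 3, b_5 = 14, c_5 = 8, s_5 = 1, a_6 = 7, b_6 = 6, s_6 = 2, t_6 = 3, a_7 = 3, b_7 = 11, c_7 = 13, p_7 = 3, t_7 = 3, a_8 = 14, b_8 = 4, c_8 = 2, q_8 = 3, t_8 = 6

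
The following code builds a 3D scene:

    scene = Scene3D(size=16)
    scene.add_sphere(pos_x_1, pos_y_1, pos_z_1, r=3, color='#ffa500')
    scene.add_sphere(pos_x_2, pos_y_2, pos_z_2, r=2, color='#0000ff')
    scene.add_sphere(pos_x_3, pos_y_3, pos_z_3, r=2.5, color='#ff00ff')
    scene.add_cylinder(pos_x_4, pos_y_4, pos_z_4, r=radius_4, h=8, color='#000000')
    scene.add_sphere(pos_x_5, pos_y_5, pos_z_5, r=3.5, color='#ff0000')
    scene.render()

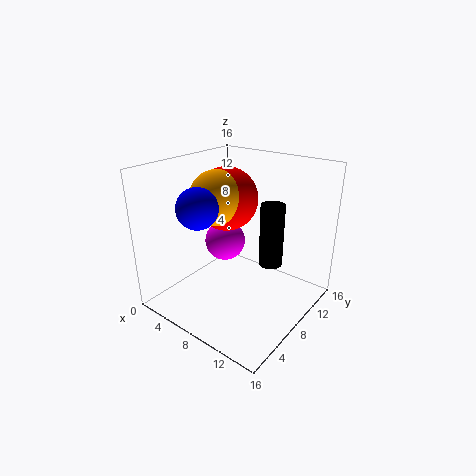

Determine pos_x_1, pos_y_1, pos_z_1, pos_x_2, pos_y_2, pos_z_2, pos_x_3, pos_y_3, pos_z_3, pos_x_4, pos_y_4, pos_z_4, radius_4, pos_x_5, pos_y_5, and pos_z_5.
pos_x_1 = 6; pos_y_1 = 7; pos_z_1 = 12.5; pos_x_2 = 7.5; pos_y_2 = 2.5; pos_z_2 = 13; pos_x_3 = 4; pos_y_3 = 10.5; pos_z_3 = 5.5; pos_x_4 = 9; pos_y_4 = 13.5; pos_z_4 = 2.5; radius_4 = 1.5; pos_x_5 = 6; pos_y_5 = 8.5; pos_z_5 = 12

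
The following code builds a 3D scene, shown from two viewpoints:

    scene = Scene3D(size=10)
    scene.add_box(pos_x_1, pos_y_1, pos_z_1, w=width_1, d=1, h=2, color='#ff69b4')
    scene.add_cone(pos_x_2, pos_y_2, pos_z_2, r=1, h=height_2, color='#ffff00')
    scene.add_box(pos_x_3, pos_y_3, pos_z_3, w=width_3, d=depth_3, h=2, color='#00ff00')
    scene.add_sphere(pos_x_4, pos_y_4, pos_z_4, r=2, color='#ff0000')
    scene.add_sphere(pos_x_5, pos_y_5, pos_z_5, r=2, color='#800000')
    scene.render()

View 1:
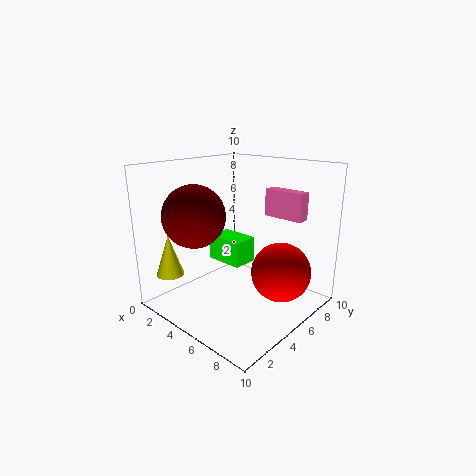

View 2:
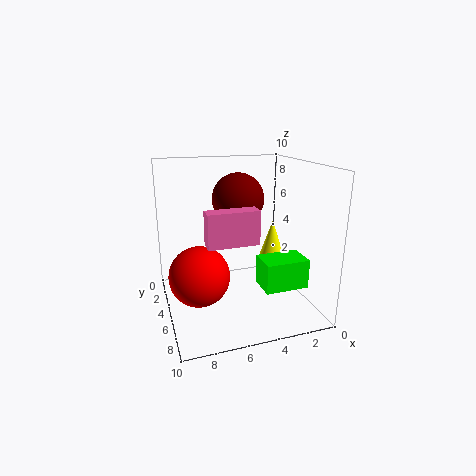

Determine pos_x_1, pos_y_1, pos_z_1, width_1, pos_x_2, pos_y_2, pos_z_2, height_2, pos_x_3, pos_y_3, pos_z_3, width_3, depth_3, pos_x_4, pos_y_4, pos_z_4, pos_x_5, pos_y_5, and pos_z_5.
pos_x_1 = 5
pos_y_1 = 8
pos_z_1 = 6
width_1 = 3
pos_x_2 = 1
pos_y_2 = 2
pos_z_2 = 2
height_2 = 3
pos_x_3 = 1
pos_y_3 = 6
pos_z_3 = 2
width_3 = 3
depth_3 = 2
pos_x_4 = 8
pos_y_4 = 6
pos_z_4 = 3
pos_x_5 = 4
pos_y_5 = 2
pos_z_5 = 7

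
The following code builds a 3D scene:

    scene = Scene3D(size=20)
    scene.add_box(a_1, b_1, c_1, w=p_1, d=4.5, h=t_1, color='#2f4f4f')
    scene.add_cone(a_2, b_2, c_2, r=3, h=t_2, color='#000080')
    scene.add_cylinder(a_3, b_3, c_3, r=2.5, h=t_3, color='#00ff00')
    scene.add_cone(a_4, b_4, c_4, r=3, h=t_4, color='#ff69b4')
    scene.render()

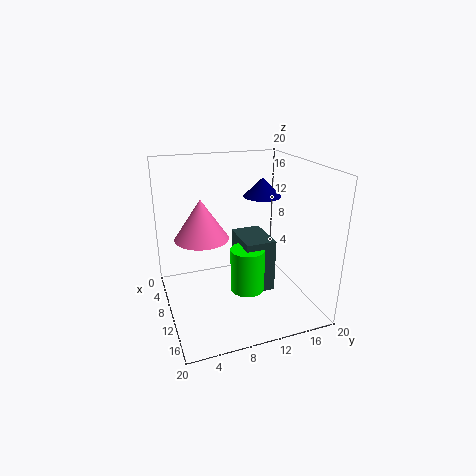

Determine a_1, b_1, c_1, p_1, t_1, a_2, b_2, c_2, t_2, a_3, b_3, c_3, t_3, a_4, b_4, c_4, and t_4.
a_1 = 4.5; b_1 = 11; c_1 = 1; p_1 = 6.5; t_1 = 8; a_2 = 3.5; b_2 = 16.5; c_2 = 13.5; t_2 = 3; a_3 = 10; b_3 = 11.5; c_3 = 1.5; t_3 = 6.5; a_4 = 16; b_4 = 3.5; c_4 = 13.5; t_4 = 4.5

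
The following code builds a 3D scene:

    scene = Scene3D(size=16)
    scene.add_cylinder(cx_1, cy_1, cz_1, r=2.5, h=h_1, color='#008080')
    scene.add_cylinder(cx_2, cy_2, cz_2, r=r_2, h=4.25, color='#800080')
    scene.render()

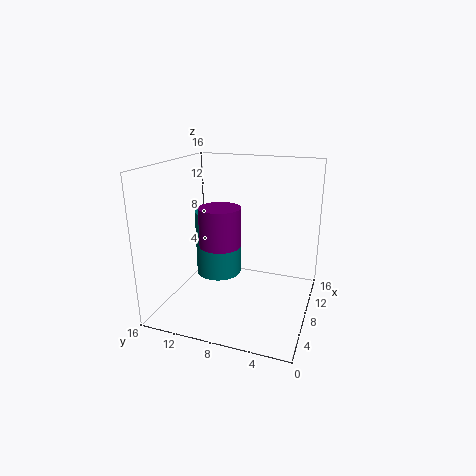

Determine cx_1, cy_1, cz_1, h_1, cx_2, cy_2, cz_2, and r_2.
cx_1 = 7.75; cy_1 = 10.25; cz_1 = 3.75; h_1 = 7.25; cx_2 = 6.5; cy_2 = 9.5; cz_2 = 7.5; r_2 = 2.25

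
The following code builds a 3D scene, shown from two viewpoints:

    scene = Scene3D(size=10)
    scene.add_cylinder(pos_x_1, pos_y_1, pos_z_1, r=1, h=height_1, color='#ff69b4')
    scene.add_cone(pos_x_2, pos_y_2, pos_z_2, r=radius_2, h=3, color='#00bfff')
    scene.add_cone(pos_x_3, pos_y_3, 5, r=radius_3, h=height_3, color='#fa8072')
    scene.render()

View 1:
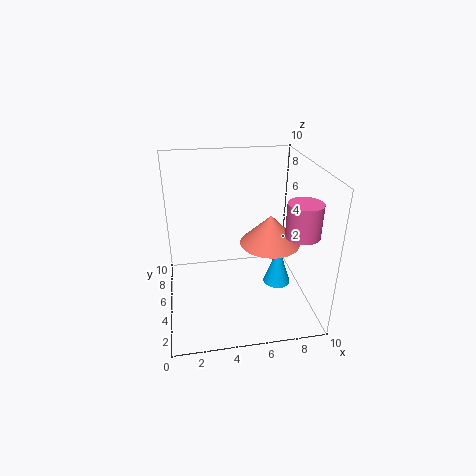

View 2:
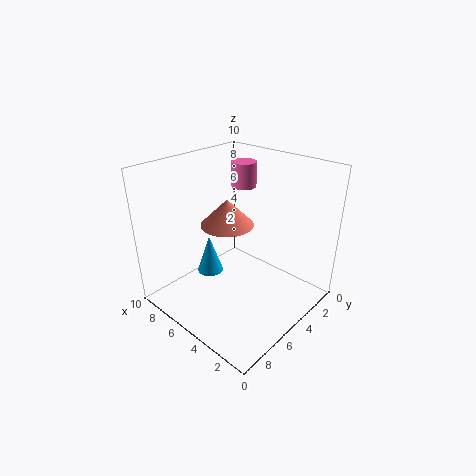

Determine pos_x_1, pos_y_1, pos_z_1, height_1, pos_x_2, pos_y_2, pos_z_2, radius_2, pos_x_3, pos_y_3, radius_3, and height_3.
pos_x_1 = 8
pos_y_1 = 1
pos_z_1 = 7
height_1 = 2
pos_x_2 = 8
pos_y_2 = 5
pos_z_2 = 1
radius_2 = 1
pos_x_3 = 7
pos_y_3 = 4
radius_3 = 2
height_3 = 2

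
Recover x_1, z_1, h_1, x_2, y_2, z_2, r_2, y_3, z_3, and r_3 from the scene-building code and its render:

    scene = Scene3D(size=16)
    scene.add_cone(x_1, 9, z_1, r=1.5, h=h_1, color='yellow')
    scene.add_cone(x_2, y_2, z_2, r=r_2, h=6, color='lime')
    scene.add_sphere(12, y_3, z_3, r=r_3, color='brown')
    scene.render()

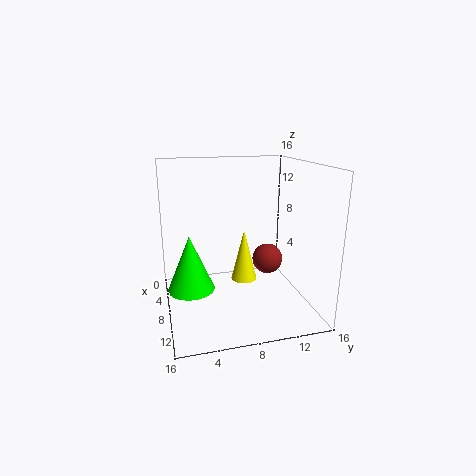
x_1 = 7, z_1 = 2.5, h_1 = 6, x_2 = 9, y_2 = 2.5, z_2 = 3, r_2 = 2.5, y_3 = 10, z_3 = 7, r_3 = 1.5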